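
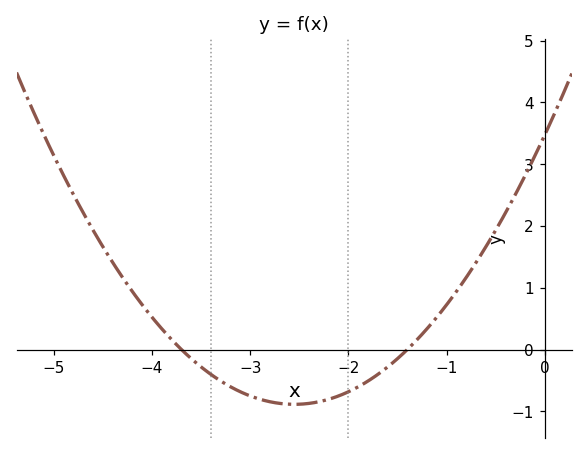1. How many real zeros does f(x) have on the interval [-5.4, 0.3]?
2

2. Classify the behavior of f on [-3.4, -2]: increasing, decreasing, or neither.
neither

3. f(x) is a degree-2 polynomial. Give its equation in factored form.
y = 0.67(x + 3.7)(x + 1.4)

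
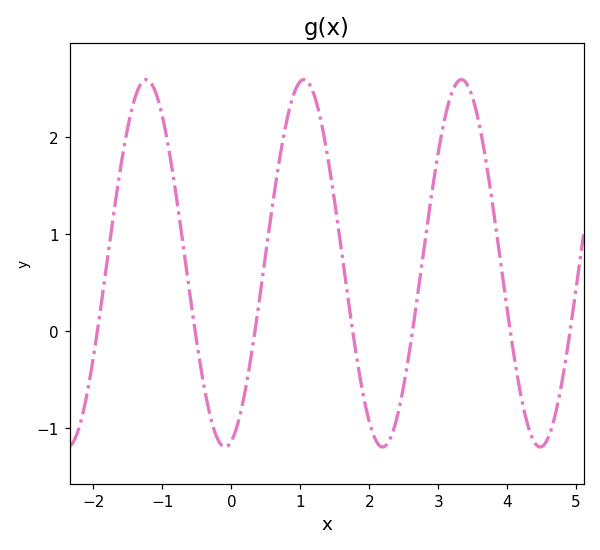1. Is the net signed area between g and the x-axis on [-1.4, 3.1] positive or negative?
positive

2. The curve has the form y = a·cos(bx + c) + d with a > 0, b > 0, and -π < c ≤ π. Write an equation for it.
y = 1.89cos(2.75x - 2.89) + 0.7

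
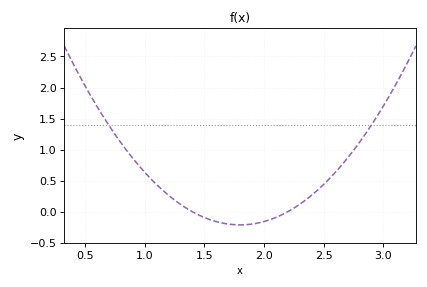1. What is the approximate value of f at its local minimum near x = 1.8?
-0.2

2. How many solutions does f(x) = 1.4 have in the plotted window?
2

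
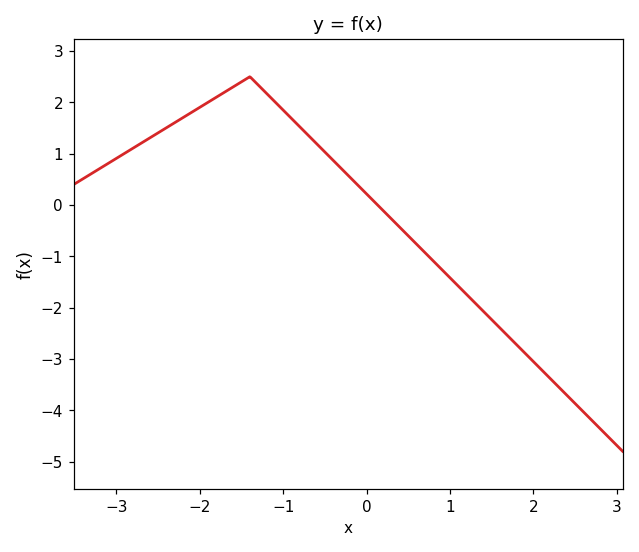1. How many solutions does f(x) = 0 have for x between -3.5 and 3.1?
1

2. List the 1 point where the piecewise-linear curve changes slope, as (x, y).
(-1.4, 2.5)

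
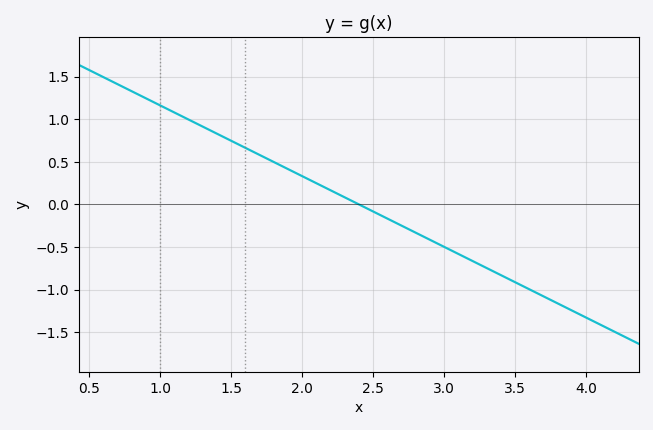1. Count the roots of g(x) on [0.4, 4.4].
1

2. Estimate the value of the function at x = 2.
0.332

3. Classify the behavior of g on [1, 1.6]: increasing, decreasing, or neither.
decreasing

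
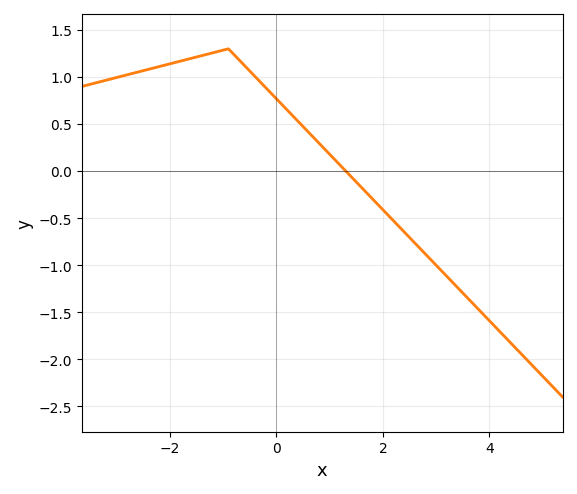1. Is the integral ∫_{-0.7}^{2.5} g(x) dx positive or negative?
positive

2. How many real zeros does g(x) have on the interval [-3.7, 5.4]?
1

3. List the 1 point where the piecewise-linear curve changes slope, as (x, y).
(-0.9, 1.3)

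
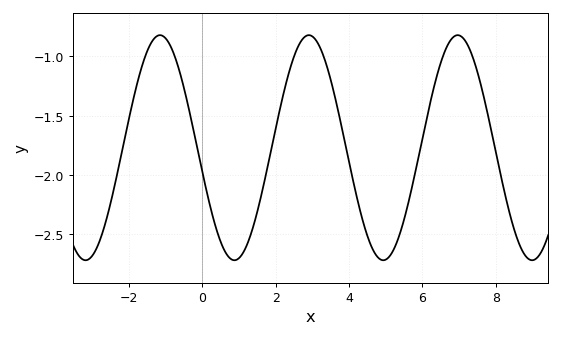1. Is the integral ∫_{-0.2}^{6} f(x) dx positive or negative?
negative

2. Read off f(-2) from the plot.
-1.55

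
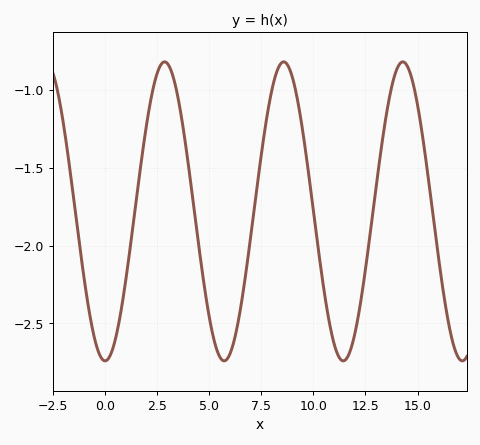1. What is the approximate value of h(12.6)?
-2.05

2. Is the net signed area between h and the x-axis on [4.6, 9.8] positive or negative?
negative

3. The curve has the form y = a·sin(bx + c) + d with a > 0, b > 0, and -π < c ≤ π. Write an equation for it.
y = 0.96sin(1.1x - 1.6) - 1.78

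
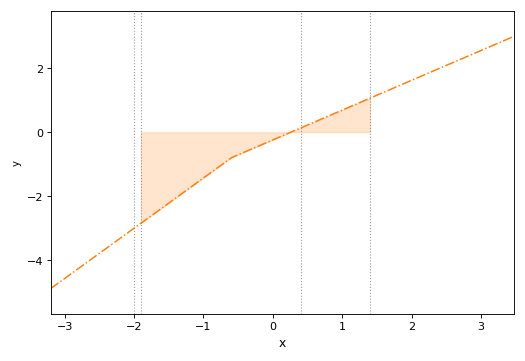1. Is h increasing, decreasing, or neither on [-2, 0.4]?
increasing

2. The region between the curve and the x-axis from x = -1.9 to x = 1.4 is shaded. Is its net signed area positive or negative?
negative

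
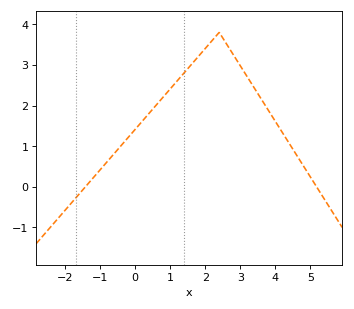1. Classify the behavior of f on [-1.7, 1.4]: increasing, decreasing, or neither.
increasing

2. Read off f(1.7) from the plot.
3.1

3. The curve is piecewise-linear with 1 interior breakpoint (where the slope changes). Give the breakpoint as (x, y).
(2.4, 3.8)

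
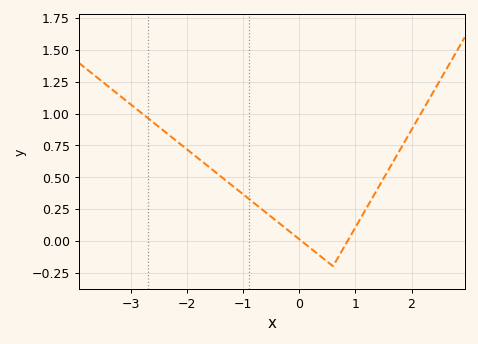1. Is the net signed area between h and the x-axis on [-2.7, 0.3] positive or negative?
positive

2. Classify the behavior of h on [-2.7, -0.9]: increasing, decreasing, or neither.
decreasing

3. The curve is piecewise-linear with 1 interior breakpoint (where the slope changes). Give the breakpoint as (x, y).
(0.6, -0.2)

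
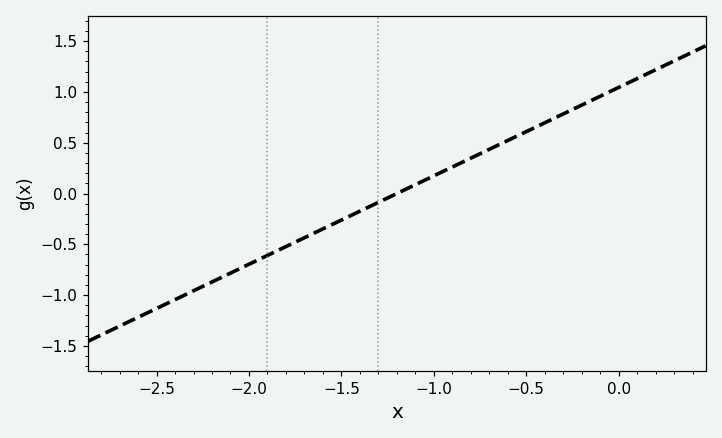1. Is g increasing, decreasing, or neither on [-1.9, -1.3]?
increasing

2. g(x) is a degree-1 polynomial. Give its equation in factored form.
y = 0.87(x + 1.2)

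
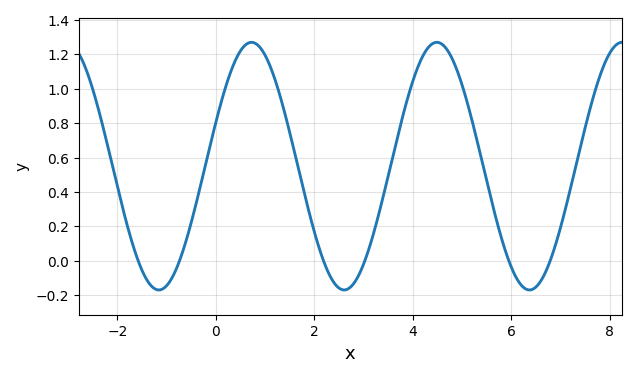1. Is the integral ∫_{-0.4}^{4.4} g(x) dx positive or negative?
positive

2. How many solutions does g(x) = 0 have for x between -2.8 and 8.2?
6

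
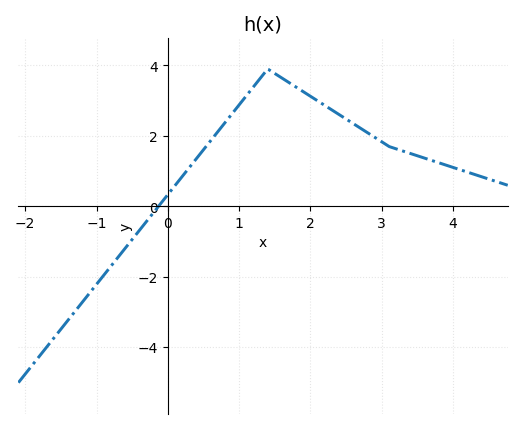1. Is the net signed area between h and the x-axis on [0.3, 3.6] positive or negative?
positive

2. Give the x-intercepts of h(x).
-0.1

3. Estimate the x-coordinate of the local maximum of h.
1.4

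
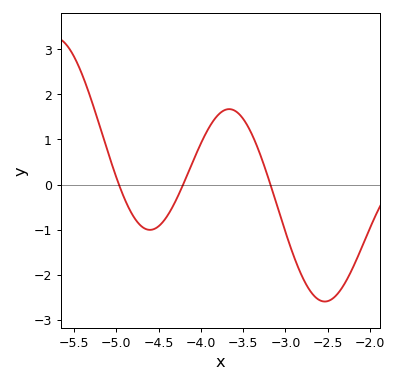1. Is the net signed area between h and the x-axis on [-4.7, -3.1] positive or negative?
positive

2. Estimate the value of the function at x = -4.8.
-0.7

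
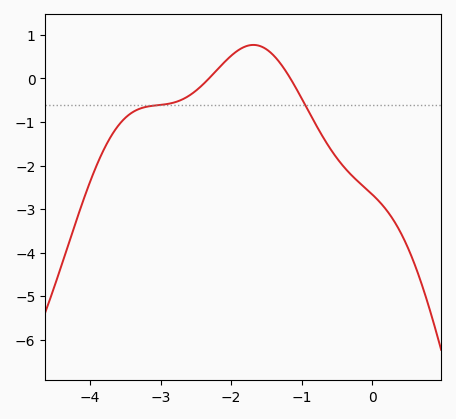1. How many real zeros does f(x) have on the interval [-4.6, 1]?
2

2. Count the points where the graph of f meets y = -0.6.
2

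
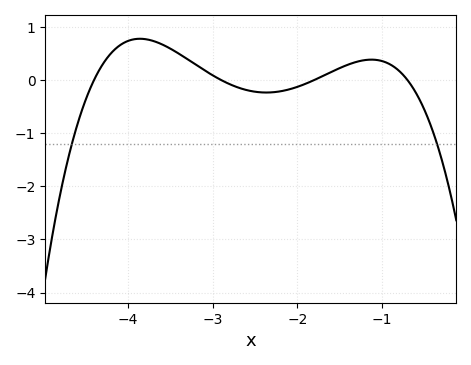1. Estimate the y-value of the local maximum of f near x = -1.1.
0.4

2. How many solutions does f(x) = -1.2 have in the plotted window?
2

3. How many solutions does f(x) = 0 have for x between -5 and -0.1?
4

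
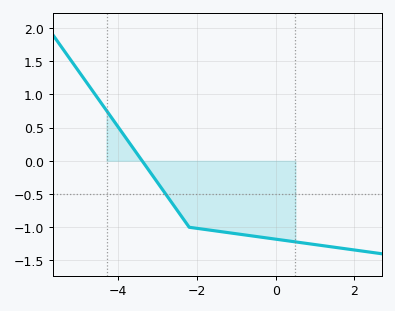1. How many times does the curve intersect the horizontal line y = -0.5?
1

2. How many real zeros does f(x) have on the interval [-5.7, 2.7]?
1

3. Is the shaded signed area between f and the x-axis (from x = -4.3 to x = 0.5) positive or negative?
negative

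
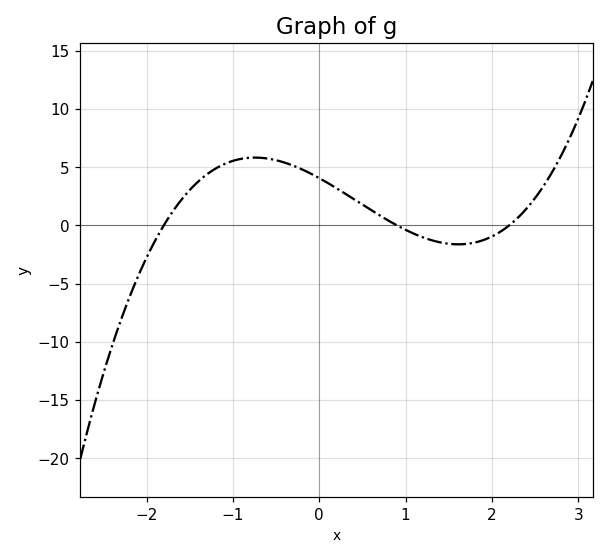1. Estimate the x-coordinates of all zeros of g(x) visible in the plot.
-1.8, 0.9, 2.2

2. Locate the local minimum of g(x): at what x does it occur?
1.6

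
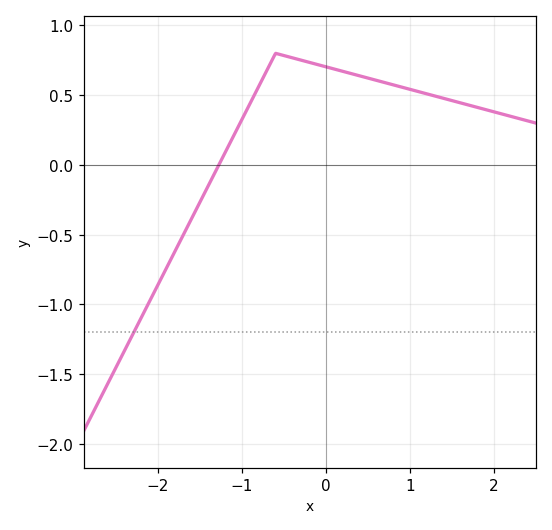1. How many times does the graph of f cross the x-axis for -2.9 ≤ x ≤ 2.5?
1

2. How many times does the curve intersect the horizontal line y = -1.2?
1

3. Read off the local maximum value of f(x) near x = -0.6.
0.8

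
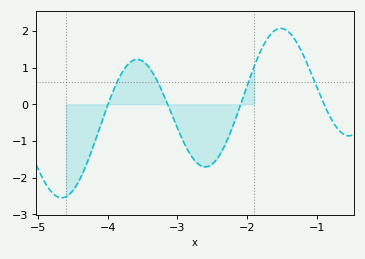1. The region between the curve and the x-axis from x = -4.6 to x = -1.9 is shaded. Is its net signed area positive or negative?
negative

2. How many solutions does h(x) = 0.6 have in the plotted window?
4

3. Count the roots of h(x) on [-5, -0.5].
4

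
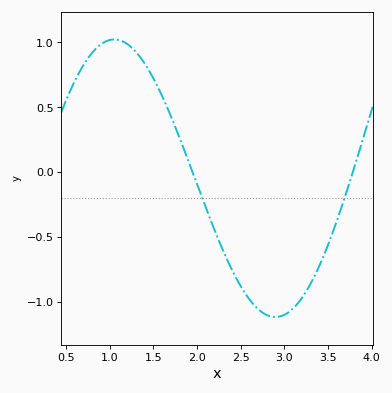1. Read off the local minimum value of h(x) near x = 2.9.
-1.12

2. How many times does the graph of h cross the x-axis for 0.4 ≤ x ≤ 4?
2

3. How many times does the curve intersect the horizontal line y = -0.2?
2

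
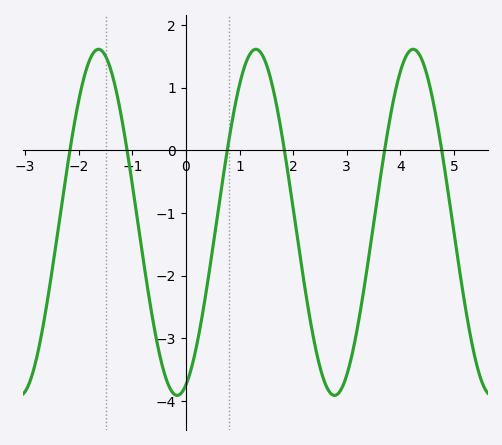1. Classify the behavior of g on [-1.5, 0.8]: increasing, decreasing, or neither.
neither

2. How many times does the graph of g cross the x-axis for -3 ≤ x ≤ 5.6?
6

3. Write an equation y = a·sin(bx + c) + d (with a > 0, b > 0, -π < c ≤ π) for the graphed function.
y = 2.76sin(2.14x - 1.22) - 1.15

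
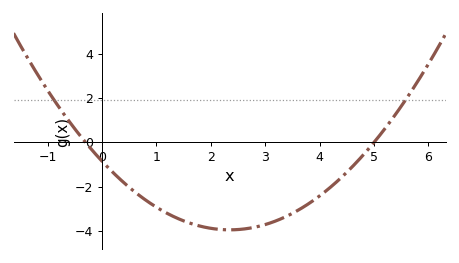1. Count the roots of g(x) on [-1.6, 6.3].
2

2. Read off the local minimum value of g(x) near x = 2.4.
-4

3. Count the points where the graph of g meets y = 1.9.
2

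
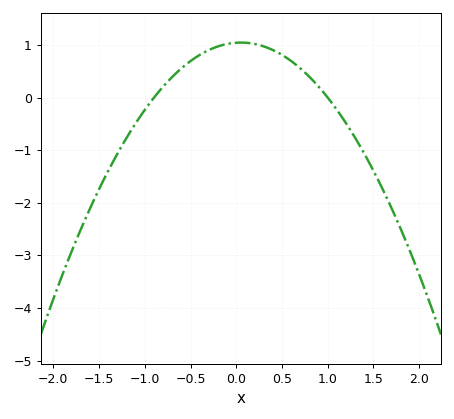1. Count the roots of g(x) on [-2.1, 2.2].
2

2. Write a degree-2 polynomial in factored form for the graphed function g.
y = -1.16(x + 0.9)(x - 1)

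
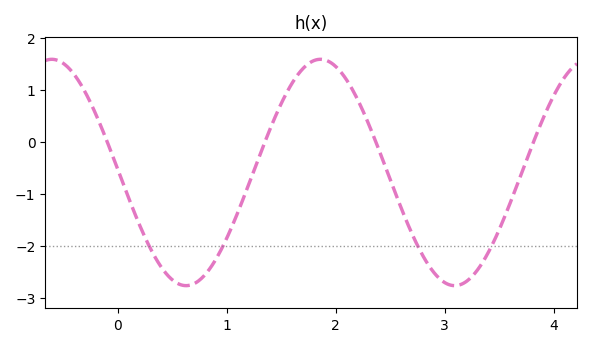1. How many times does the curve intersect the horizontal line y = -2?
4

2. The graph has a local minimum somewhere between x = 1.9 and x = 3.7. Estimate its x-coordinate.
3.09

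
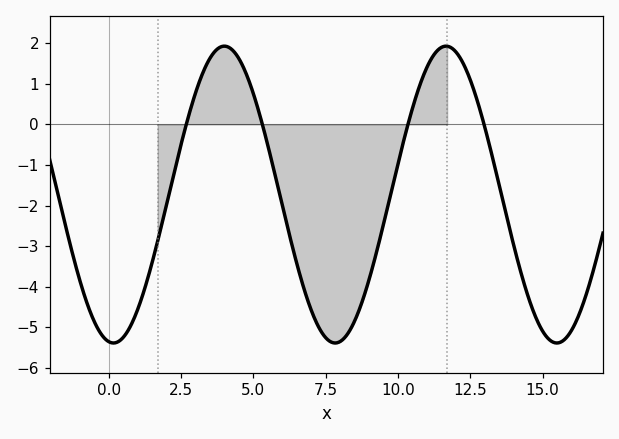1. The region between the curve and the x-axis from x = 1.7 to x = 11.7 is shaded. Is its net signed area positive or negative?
negative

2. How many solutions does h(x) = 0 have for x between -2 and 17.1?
4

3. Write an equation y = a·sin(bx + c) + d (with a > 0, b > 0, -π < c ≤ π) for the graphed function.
y = 3.66sin(0.82x - 1.7) - 1.73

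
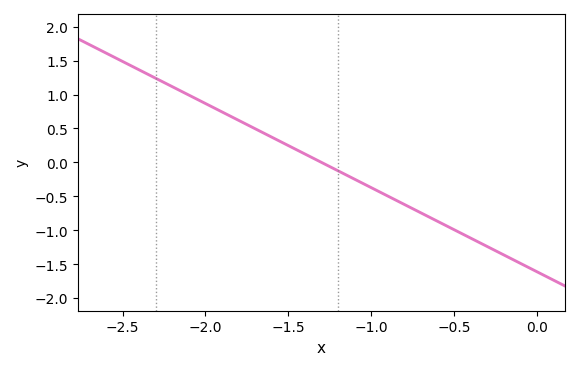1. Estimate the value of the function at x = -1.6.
0.35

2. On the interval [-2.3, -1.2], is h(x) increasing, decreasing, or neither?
decreasing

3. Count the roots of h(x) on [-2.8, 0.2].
1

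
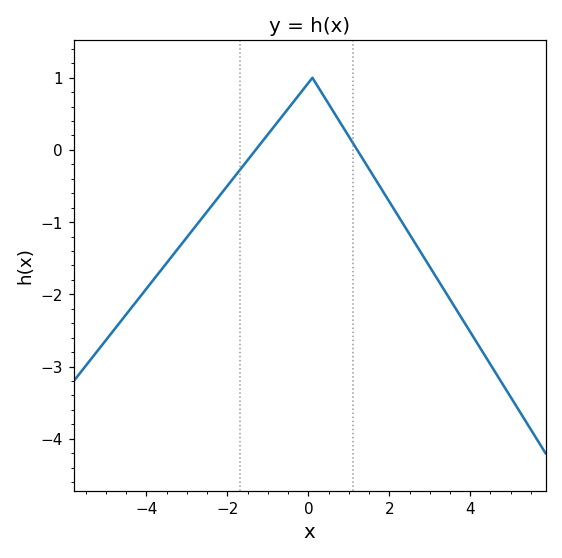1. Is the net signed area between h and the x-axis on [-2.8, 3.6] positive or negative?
negative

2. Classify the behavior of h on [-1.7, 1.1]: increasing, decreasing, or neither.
neither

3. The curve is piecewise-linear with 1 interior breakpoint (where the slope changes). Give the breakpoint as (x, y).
(0.1, 1)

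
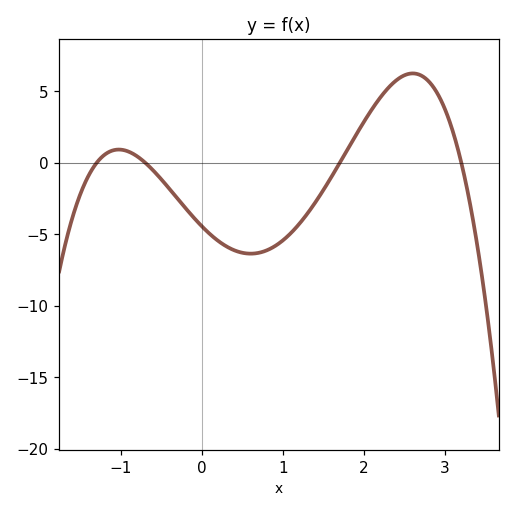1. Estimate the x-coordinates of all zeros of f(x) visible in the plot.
-1.3, -0.7, 1.7, 3.2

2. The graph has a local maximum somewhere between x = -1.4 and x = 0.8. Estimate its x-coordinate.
-1.03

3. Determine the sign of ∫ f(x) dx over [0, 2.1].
negative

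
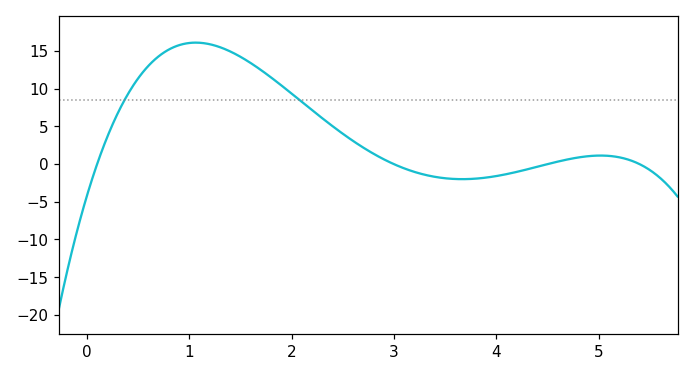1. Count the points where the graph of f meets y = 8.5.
2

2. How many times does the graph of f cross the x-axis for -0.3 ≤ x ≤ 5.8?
4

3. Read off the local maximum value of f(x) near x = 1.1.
16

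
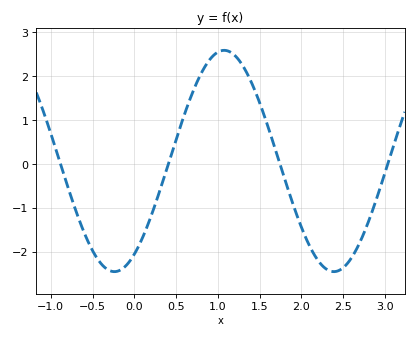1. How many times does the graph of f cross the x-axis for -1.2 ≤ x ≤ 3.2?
4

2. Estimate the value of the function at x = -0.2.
-2.44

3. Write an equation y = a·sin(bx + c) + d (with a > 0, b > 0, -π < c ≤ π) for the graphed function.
y = 2.52sin(2.39x - 1) + 0.07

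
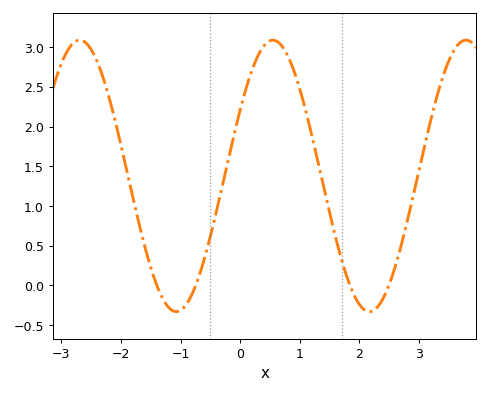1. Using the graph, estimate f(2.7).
0.5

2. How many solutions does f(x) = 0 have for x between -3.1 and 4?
4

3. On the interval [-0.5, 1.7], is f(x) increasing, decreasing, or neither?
neither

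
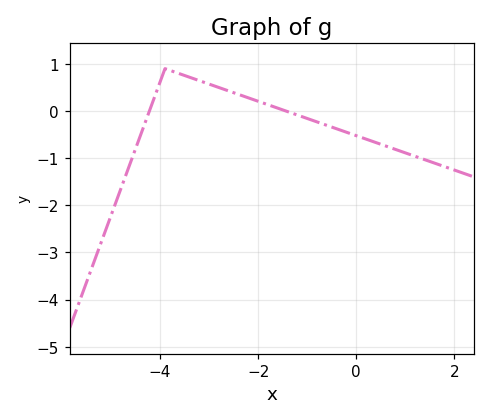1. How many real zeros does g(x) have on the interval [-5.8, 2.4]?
2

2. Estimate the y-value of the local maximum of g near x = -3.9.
0.9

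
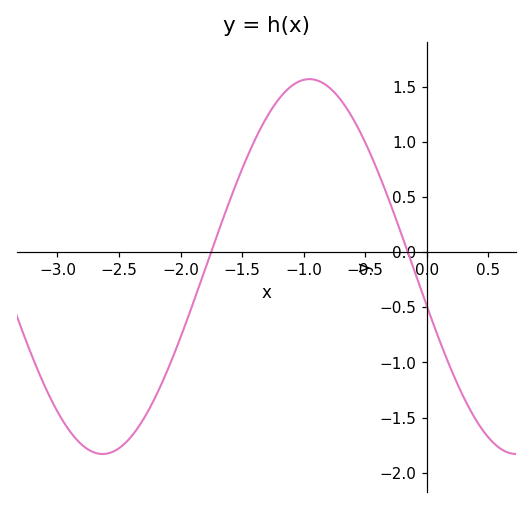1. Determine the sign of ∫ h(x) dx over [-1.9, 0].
positive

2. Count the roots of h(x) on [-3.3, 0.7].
2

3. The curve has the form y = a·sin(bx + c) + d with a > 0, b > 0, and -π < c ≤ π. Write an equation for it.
y = 1.7sin(1.9x - 2.9) - 0.13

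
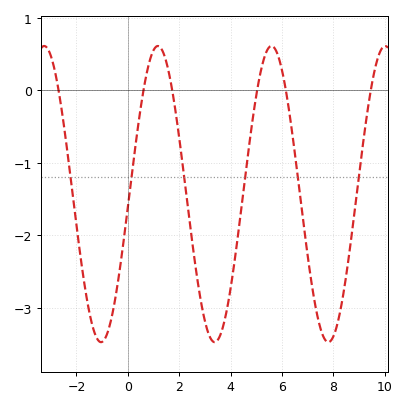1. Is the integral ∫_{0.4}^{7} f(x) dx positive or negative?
negative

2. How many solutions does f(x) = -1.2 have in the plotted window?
6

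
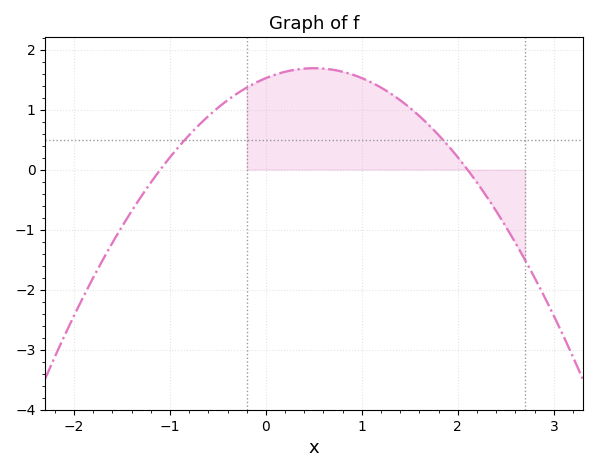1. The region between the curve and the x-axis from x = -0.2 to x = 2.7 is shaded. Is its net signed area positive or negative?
positive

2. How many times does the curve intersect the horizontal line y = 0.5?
2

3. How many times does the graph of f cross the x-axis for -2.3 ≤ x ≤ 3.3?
2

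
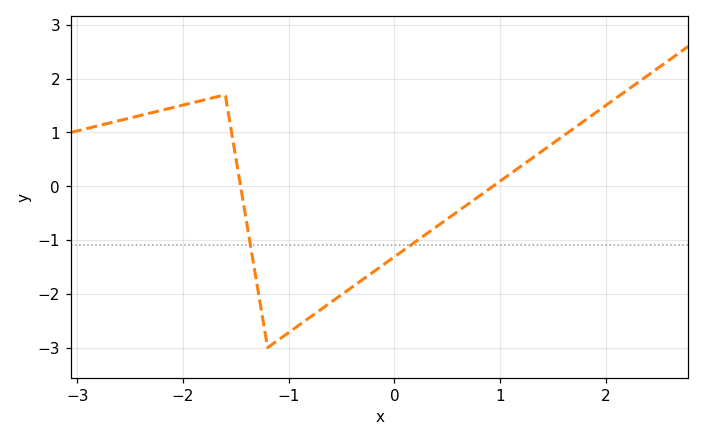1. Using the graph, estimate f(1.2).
0.4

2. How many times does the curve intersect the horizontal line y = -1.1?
2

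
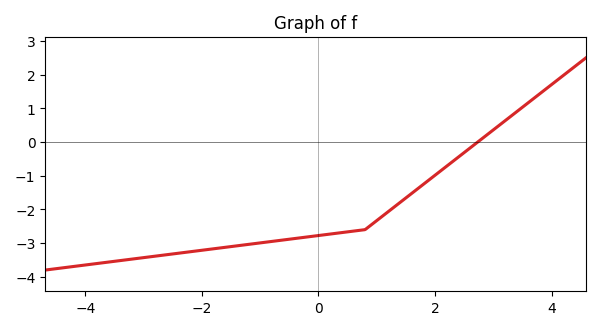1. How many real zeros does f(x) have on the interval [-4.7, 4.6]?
1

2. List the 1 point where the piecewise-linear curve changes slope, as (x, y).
(0.8, -2.6)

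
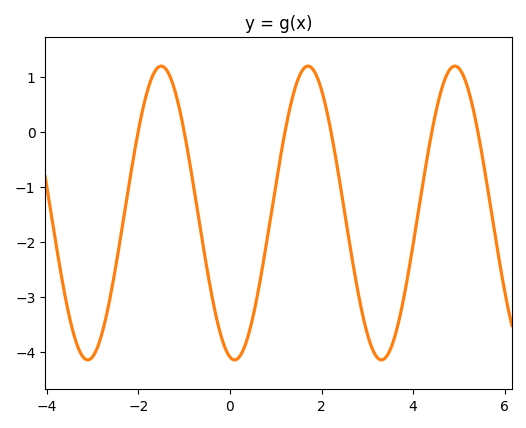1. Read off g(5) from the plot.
1.2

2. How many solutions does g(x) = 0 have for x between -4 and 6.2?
6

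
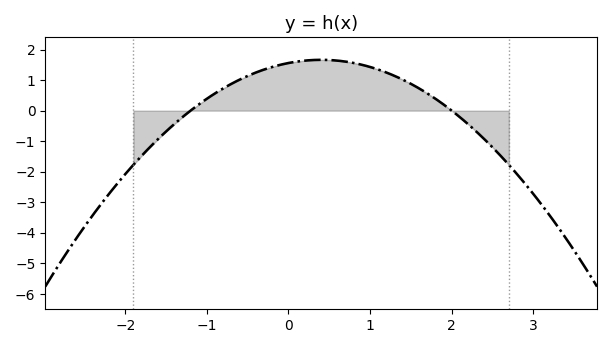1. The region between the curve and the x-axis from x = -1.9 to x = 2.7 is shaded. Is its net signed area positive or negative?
positive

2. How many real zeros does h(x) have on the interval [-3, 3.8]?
2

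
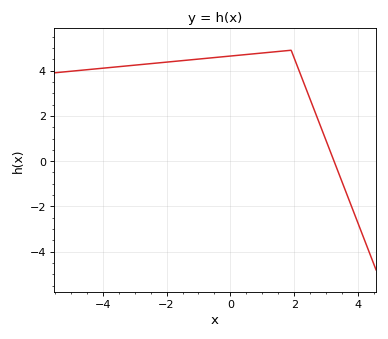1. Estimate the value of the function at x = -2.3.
4.33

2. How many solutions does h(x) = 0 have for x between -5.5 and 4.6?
1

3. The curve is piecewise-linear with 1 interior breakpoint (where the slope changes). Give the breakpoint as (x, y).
(1.9, 4.9)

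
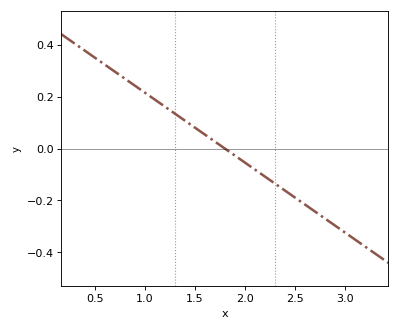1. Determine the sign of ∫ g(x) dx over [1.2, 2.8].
negative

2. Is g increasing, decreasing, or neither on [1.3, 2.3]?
decreasing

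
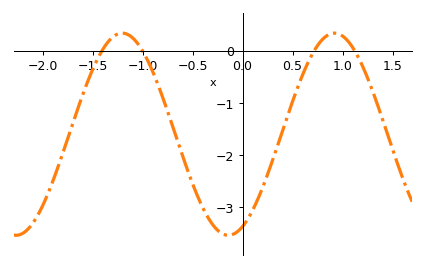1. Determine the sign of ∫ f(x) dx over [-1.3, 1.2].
negative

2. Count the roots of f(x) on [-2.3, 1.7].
4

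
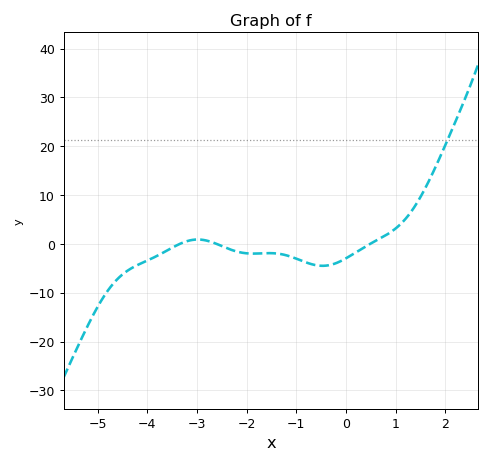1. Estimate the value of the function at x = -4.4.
-5.48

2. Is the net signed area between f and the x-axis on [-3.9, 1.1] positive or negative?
negative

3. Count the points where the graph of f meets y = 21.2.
1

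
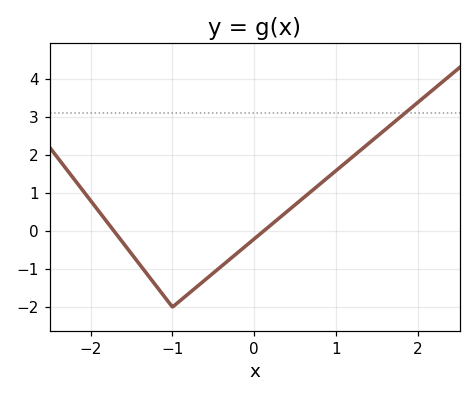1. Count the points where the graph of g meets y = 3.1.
1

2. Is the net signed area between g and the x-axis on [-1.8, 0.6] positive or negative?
negative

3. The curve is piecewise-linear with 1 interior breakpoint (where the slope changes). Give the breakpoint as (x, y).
(-1, -2)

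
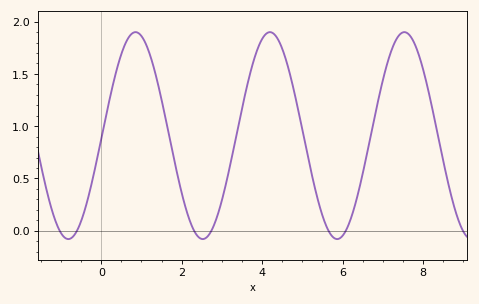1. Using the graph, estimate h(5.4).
0.25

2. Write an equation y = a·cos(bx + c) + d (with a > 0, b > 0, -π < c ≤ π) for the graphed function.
y = 0.99cos(1.9x - 1.6) + 0.91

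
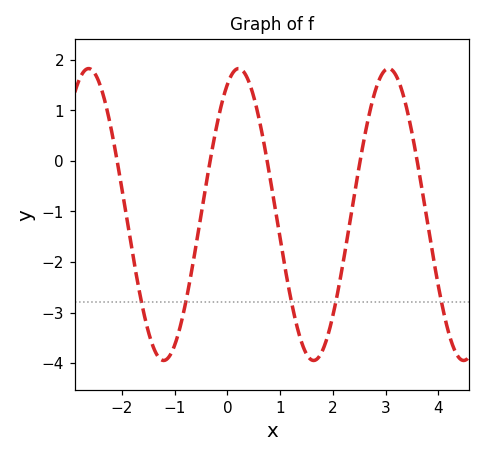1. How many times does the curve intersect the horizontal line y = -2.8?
5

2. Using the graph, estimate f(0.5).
1.27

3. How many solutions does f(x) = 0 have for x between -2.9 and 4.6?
5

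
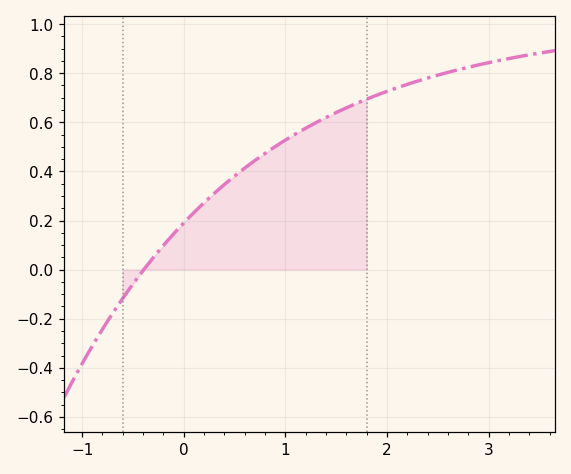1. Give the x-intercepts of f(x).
-0.393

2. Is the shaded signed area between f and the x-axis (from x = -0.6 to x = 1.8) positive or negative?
positive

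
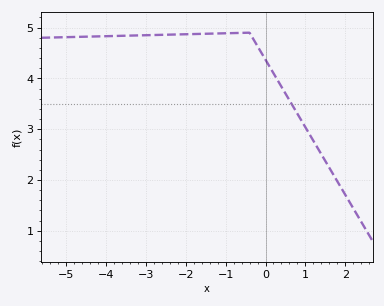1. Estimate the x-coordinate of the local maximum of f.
-0.401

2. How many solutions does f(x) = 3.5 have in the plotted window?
1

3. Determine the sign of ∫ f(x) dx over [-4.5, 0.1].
positive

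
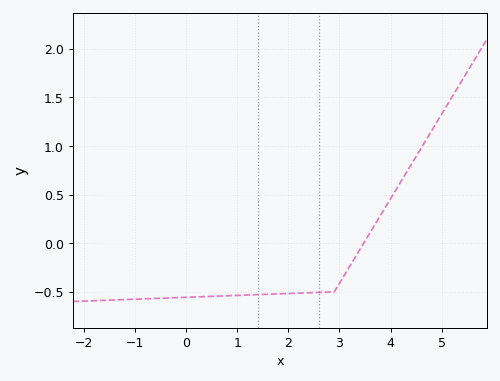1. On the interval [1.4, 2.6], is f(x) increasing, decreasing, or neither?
increasing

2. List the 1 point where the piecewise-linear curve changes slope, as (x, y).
(2.9, -0.5)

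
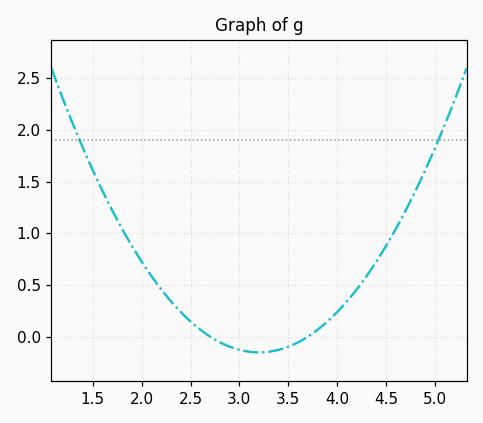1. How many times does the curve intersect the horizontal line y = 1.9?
2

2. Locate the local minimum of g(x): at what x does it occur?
3.2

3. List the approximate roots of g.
2.7, 3.7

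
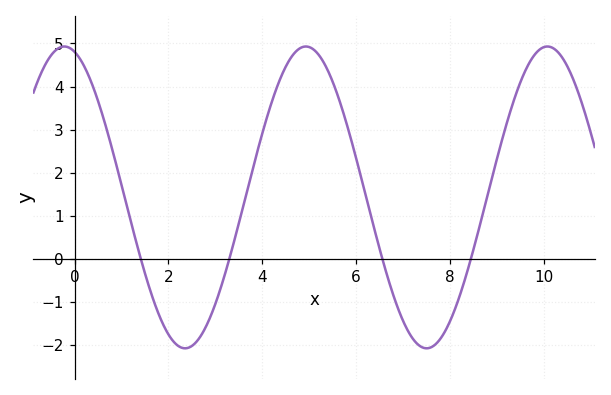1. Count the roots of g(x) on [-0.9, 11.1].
4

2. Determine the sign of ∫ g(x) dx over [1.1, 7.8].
positive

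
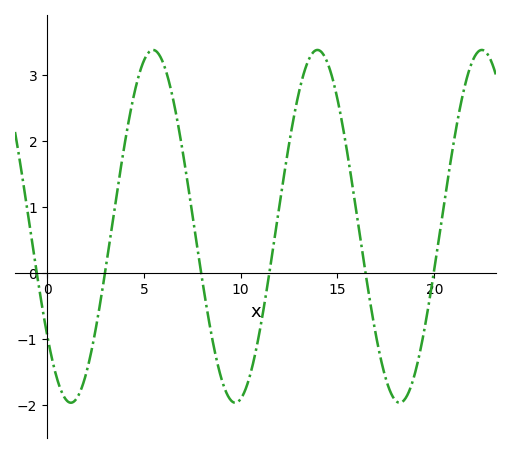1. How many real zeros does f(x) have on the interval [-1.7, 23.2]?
6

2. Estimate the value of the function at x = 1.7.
-1.8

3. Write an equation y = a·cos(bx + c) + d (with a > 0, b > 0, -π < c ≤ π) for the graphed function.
y = 2.67cos(0.74x + 2.2) + 0.71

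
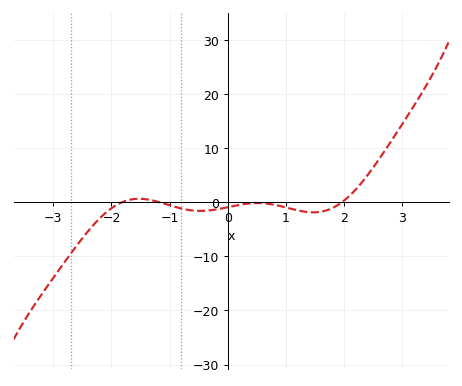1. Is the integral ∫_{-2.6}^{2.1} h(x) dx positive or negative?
negative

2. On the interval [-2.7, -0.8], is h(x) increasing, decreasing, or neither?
neither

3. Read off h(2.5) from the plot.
6.52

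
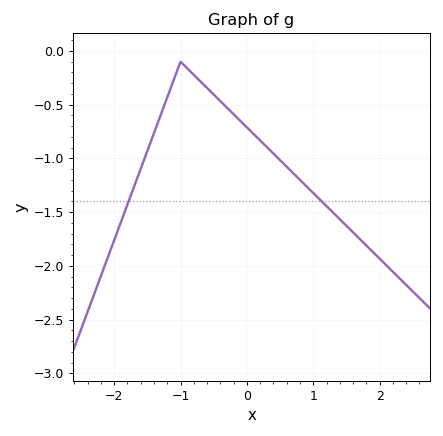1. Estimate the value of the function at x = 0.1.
-0.75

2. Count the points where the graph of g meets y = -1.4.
2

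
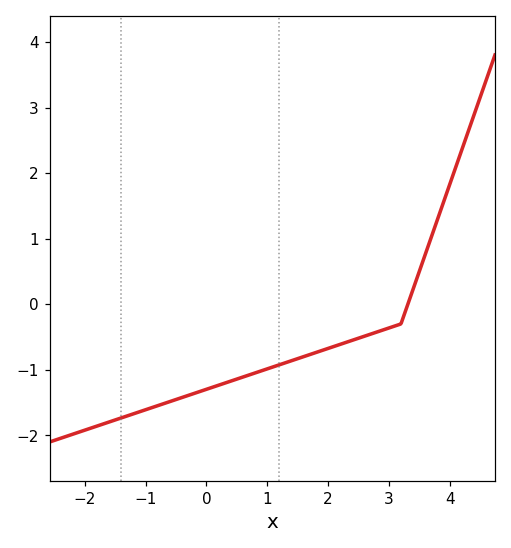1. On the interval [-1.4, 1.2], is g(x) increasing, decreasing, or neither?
increasing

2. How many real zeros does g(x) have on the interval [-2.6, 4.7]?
1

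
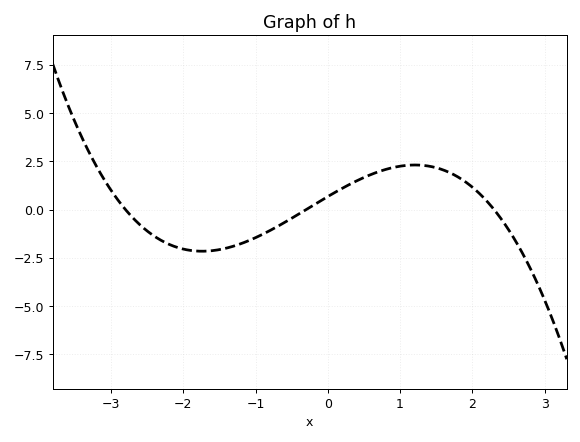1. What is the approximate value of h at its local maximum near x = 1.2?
2.4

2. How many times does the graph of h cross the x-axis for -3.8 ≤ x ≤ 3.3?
3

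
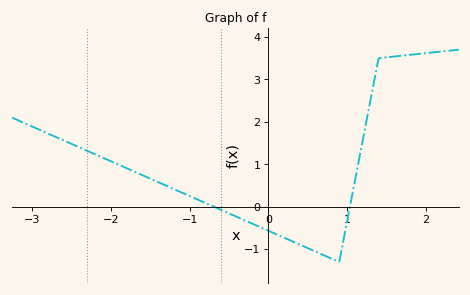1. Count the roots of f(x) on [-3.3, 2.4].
2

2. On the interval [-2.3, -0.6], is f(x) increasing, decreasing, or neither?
decreasing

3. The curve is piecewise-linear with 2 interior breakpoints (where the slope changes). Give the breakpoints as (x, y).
(0.9, -1.3); (1.4, 3.5)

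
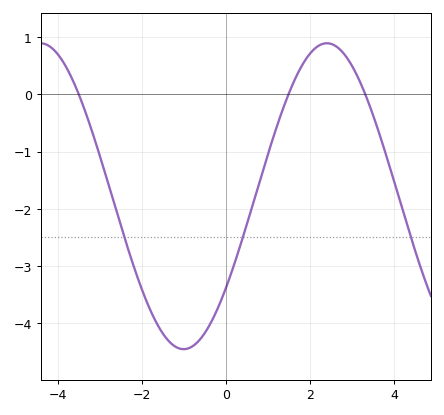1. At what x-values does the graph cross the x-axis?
-3.51, 1.49, 3.32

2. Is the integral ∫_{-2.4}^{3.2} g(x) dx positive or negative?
negative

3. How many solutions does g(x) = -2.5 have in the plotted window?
3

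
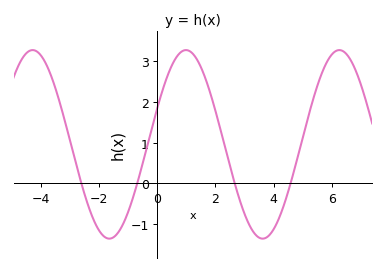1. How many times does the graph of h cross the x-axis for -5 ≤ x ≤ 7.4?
4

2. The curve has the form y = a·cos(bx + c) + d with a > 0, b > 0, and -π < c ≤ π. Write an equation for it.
y = 2.32cos(1.19x - 1.17) + 0.96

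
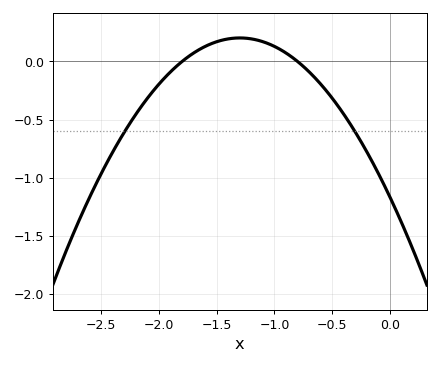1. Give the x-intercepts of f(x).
-1.8, -0.8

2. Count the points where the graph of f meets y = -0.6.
2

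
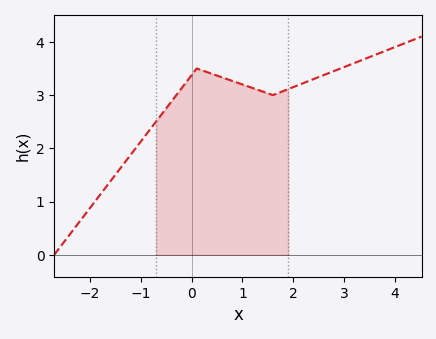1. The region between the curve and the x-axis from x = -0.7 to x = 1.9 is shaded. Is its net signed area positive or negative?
positive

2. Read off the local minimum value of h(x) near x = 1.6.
3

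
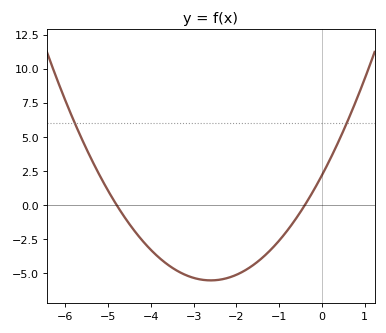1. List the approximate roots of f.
-4.8, -0.4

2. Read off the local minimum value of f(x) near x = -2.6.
-5.6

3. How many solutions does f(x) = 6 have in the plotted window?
2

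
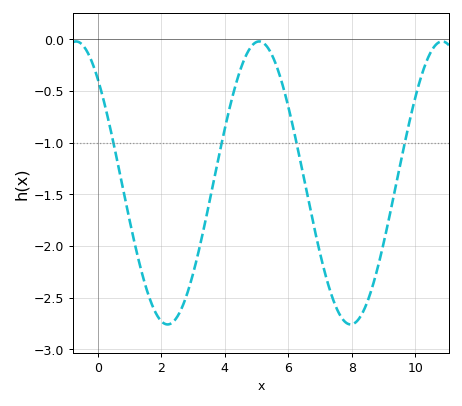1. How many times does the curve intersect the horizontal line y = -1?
4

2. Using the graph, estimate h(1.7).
-2.55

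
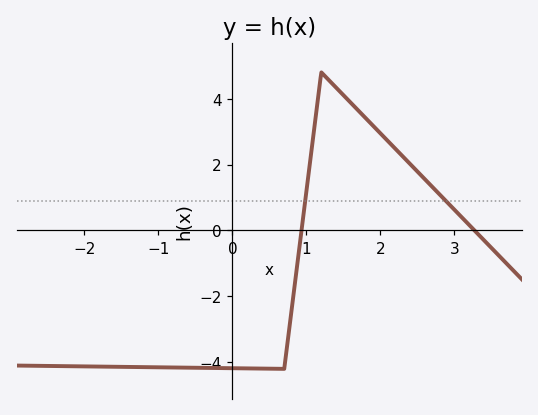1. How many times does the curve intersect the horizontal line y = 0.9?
2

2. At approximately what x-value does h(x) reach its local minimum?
0.698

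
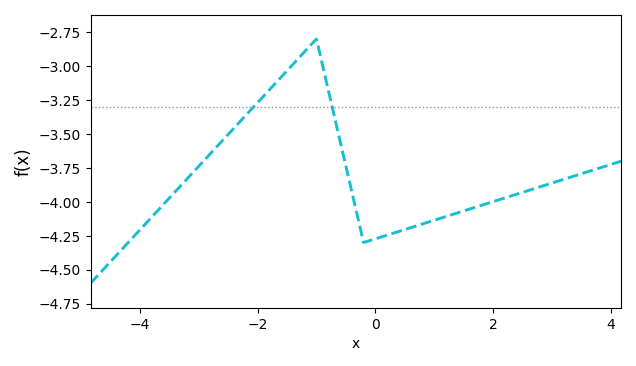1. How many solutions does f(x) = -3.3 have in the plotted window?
2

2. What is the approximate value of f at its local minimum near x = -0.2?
-4.3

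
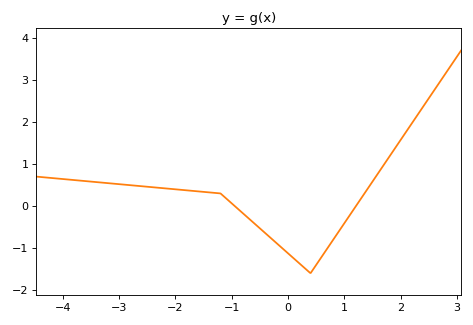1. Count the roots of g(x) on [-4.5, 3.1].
2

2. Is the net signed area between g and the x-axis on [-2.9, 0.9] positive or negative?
negative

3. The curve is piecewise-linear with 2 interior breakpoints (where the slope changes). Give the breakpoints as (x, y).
(-1.2, 0.3); (0.4, -1.6)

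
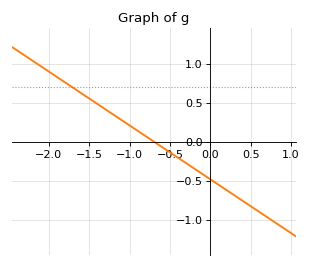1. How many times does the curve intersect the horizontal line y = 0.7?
1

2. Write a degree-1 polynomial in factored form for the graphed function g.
y = -0.69(x + 0.7)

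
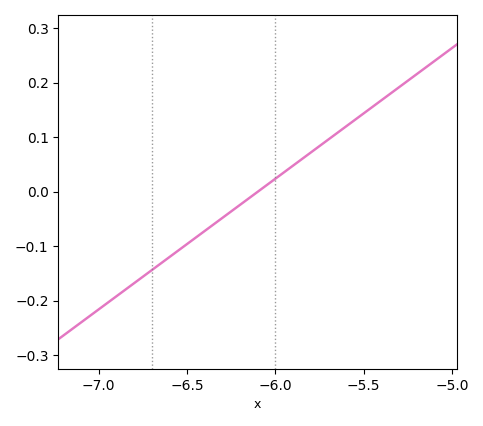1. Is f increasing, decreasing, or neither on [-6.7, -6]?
increasing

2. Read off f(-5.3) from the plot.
0.19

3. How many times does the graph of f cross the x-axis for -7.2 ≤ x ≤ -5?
1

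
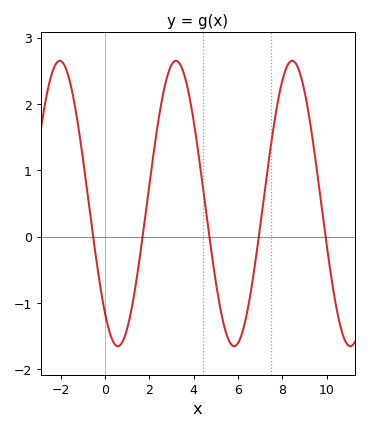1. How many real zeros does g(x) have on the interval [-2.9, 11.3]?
5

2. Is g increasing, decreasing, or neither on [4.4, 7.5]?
neither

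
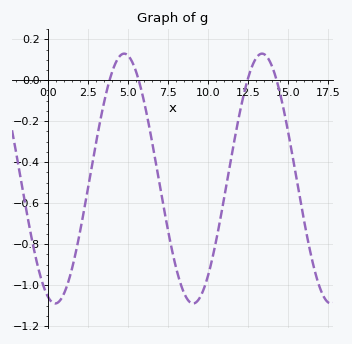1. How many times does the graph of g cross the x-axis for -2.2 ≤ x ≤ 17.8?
4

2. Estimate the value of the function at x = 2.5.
-0.526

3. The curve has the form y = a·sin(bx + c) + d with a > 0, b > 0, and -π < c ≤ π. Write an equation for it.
y = 0.61sin(0.73x - 1.9) - 0.48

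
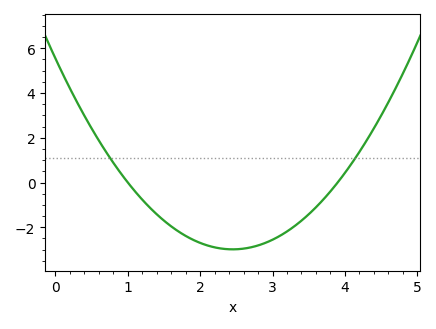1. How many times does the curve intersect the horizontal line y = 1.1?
2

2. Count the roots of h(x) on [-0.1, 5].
2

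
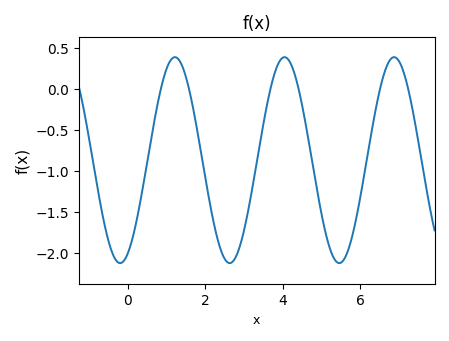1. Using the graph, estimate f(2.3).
-1.8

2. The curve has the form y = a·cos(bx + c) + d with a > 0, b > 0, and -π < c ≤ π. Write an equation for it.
y = 1.26cos(2.22x - 2.7) - 0.87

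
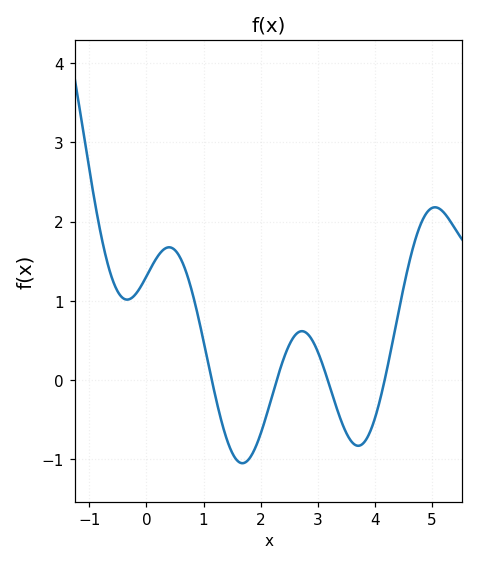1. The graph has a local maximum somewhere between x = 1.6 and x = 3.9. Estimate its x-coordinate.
2.72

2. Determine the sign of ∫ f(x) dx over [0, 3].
positive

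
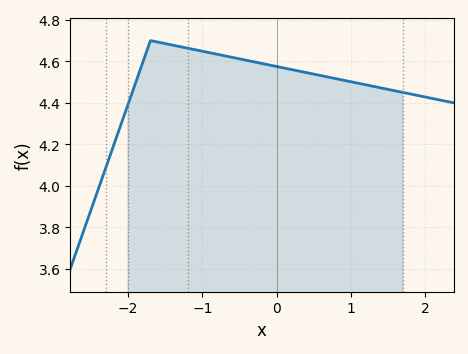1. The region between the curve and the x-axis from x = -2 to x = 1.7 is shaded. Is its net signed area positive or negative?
positive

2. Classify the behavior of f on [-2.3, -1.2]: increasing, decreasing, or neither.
neither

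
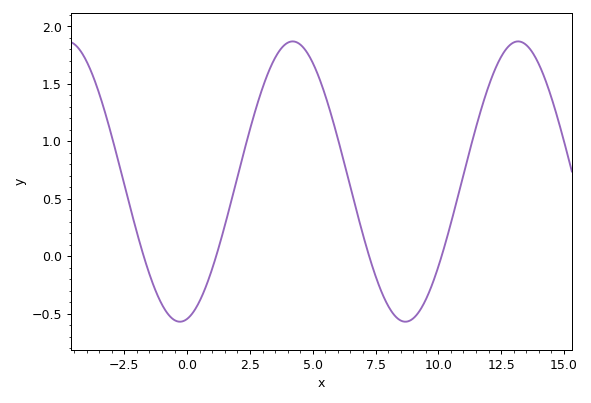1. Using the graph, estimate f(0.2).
-0.5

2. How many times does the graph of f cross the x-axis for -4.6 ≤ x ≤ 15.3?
4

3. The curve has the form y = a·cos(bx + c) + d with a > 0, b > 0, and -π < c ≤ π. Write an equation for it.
y = 1.22cos(0.7x - 2.9) + 0.65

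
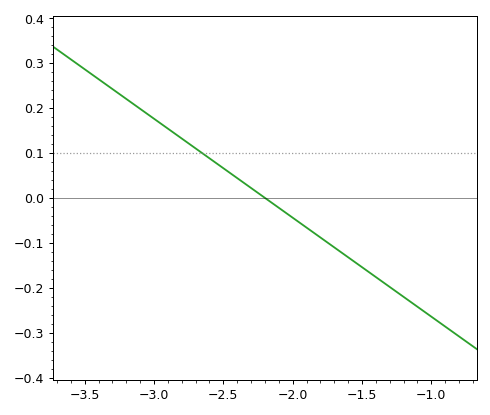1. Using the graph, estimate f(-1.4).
-0.176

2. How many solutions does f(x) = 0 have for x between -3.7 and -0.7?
1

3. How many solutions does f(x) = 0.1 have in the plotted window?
1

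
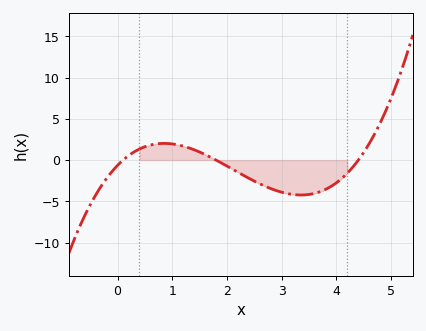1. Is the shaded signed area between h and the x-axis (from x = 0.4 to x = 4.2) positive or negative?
negative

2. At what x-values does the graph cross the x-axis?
0.1, 1.8, 4.4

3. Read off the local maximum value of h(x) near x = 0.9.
2.02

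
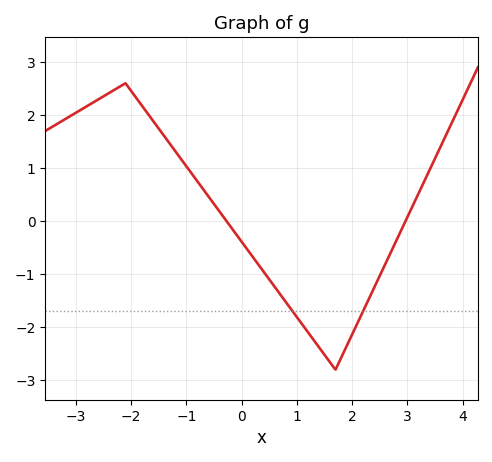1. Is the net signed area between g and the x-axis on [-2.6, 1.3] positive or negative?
positive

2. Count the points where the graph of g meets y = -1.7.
2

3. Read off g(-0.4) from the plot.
0.2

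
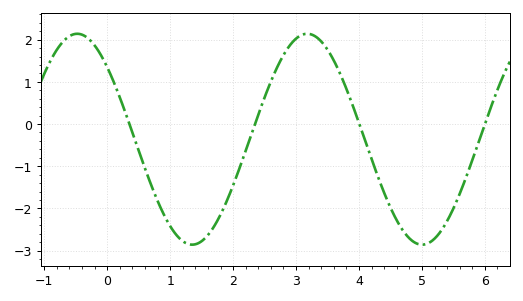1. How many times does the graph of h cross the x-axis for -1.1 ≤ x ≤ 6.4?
4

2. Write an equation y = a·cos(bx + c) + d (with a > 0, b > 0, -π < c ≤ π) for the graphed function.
y = 2.5cos(1.7x + 0.82) - 0.36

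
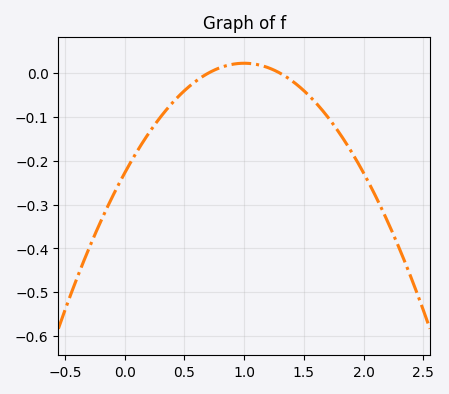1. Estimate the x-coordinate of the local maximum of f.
1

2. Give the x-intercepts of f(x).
0.7, 1.3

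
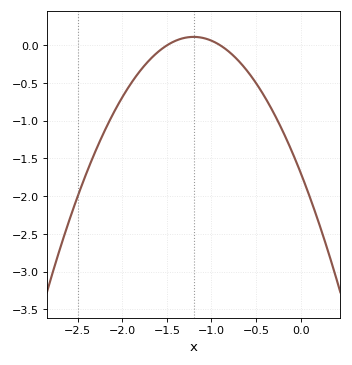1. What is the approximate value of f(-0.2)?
-1.15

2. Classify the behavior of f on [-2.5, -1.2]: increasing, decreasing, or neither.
increasing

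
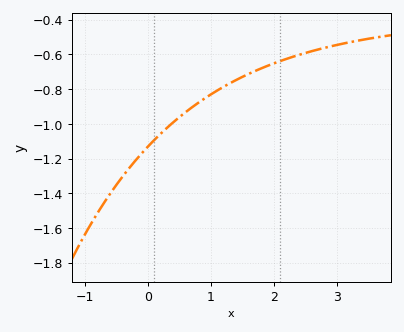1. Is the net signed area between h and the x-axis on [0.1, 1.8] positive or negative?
negative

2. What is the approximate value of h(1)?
-0.83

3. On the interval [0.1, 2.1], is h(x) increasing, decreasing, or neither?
increasing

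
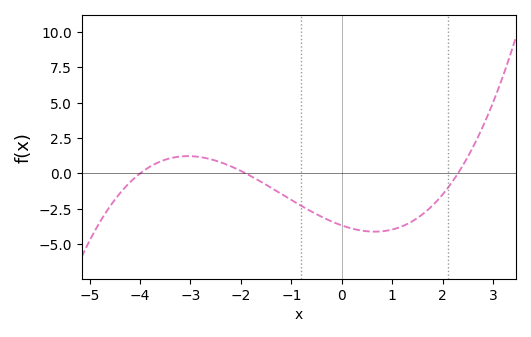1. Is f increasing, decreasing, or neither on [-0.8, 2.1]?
neither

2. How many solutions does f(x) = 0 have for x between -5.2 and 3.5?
3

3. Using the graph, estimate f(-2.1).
0.351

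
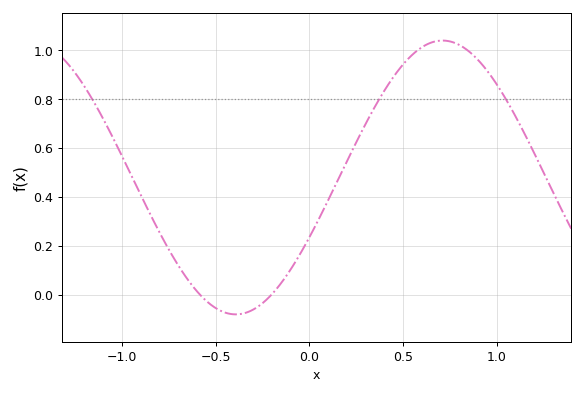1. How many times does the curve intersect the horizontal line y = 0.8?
3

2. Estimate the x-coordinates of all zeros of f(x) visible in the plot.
-0.583, -0.203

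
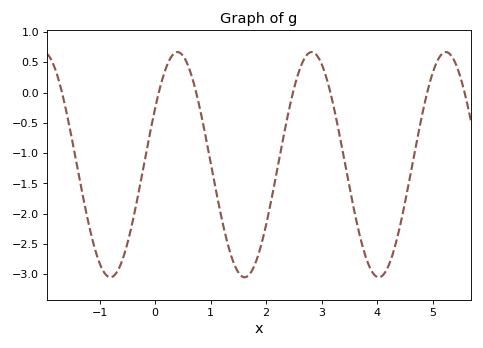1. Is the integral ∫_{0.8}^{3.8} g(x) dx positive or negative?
negative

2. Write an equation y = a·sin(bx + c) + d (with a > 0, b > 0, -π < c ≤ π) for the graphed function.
y = 1.86sin(2.6x + 0.522) - 1.19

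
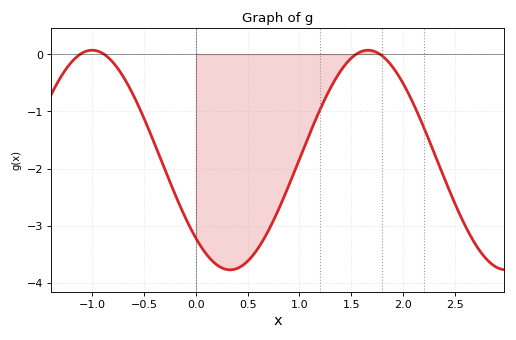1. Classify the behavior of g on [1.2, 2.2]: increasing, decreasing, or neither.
neither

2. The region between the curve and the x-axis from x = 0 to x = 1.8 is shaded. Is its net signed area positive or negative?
negative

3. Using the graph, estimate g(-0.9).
0.017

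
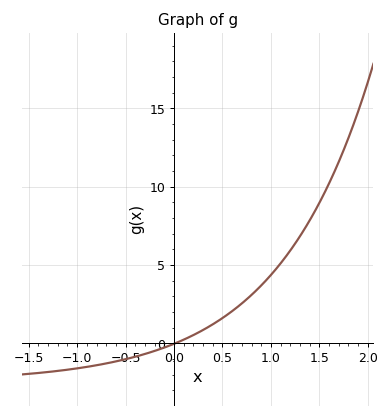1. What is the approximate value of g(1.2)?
6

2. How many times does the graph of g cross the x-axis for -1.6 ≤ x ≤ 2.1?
1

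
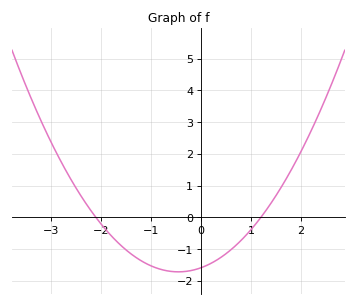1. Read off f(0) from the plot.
-1.59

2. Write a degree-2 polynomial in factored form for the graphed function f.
y = 0.63(x + 2.1)(x - 1.2)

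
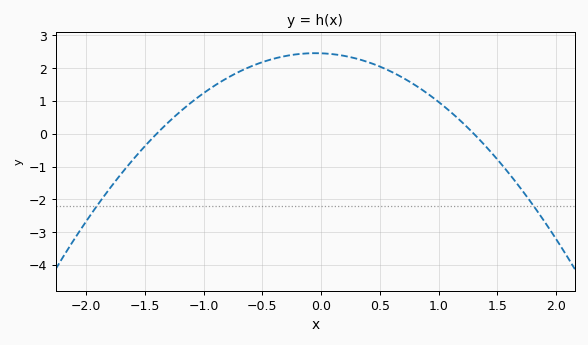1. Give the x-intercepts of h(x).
-1.4, 1.3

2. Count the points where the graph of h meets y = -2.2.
2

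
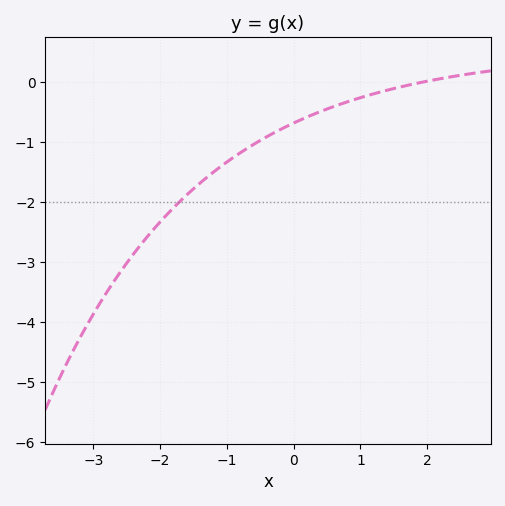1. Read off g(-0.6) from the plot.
-1.04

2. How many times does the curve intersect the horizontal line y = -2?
1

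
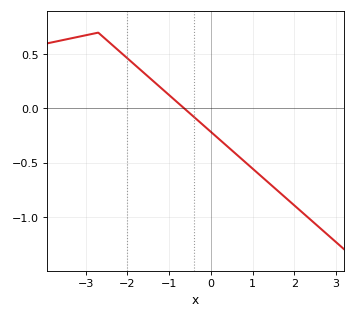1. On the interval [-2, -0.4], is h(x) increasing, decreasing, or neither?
decreasing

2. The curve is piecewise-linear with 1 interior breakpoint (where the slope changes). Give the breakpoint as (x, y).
(-2.7, 0.7)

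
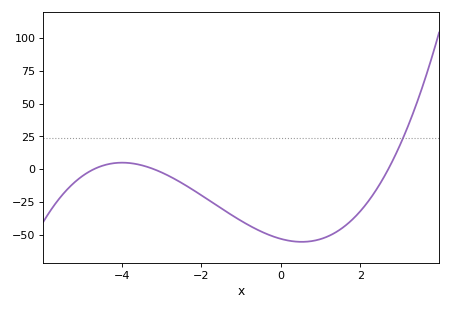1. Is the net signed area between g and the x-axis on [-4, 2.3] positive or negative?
negative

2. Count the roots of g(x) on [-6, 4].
3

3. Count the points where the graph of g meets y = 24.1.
1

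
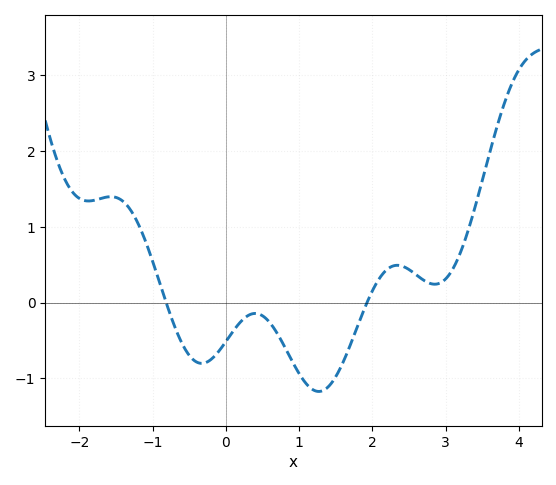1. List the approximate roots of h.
-0.8, 1.9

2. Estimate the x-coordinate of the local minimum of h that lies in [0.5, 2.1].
1.3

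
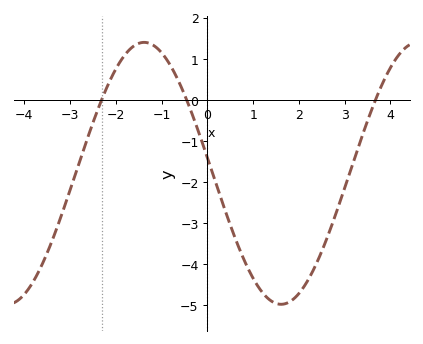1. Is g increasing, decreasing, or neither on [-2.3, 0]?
neither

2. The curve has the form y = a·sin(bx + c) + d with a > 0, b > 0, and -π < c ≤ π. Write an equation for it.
y = 3.19sin(1.05x + 3.02) - 1.79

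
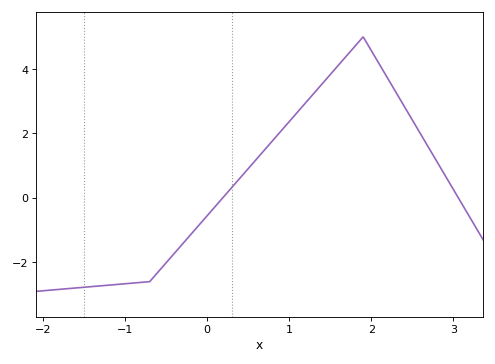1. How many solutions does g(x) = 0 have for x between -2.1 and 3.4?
2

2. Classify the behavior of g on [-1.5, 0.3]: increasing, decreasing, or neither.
increasing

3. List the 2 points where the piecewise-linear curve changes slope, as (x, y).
(-0.7, -2.6); (1.9, 5)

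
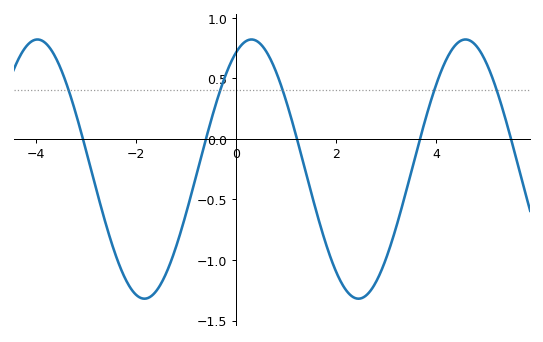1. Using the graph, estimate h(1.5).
-0.447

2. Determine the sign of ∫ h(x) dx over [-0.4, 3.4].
negative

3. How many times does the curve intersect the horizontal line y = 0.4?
5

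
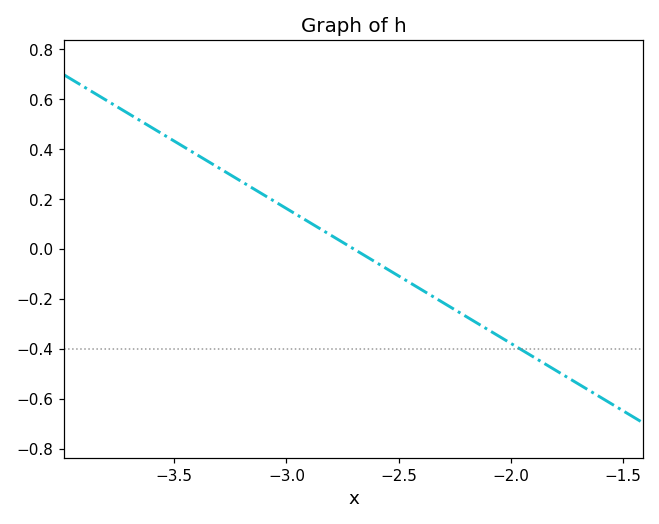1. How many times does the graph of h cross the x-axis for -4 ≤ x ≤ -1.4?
1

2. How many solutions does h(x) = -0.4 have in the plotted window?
1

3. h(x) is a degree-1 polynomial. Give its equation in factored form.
y = -0.54(x + 2.7)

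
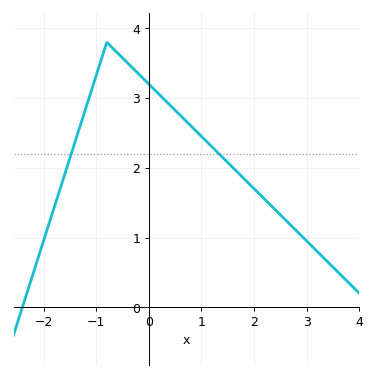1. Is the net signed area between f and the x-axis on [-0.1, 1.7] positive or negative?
positive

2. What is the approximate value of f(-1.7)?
1.7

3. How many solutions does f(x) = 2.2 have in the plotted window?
2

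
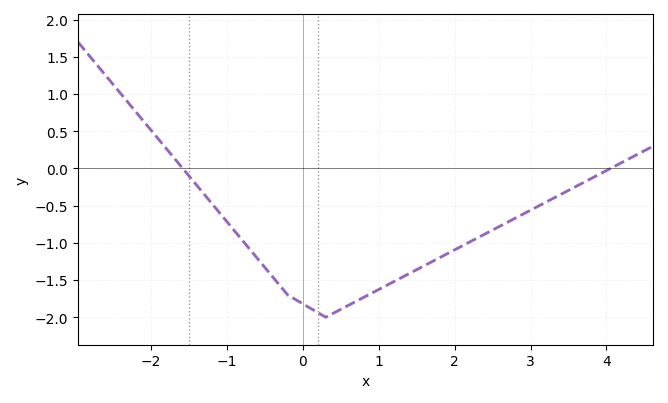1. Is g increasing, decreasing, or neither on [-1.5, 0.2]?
decreasing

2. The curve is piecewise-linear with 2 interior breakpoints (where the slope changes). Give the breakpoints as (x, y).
(-0.2, -1.7); (0.3, -2)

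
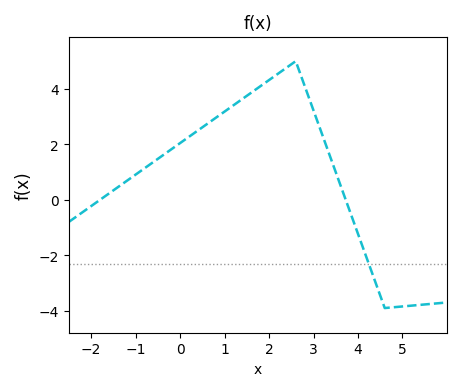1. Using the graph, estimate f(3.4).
1.4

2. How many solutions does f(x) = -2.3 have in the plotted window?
1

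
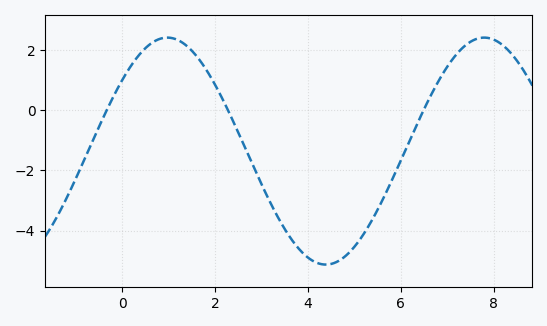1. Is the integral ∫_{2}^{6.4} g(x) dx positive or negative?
negative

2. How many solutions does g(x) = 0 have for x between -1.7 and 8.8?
3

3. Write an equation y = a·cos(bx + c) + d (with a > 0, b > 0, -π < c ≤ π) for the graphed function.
y = 3.77cos(0.92x - 0.89) - 1.36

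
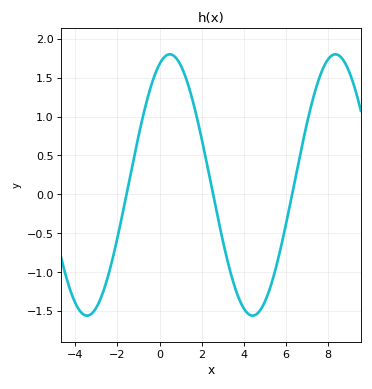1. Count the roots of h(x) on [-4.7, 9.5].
3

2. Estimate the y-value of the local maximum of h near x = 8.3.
1.8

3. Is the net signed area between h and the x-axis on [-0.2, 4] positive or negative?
positive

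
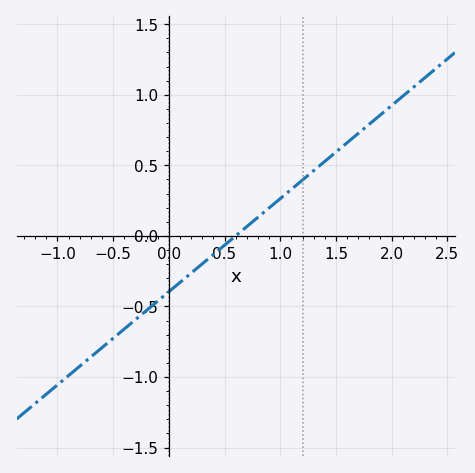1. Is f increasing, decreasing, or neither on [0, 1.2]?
increasing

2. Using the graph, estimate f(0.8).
0.132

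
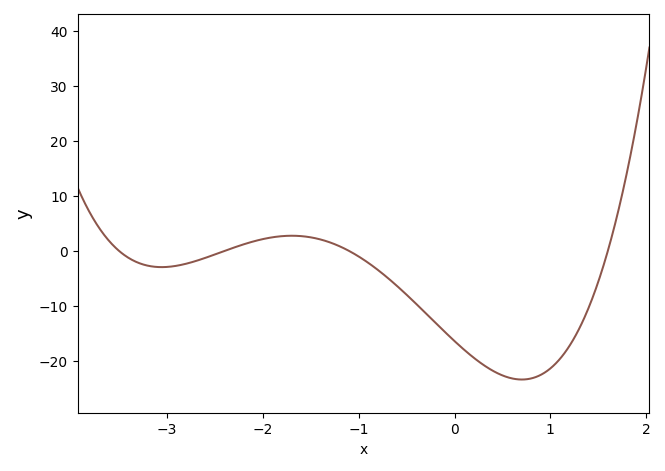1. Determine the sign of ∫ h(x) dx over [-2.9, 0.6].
negative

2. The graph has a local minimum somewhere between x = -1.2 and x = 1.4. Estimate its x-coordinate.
0.7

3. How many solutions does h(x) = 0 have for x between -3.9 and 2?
4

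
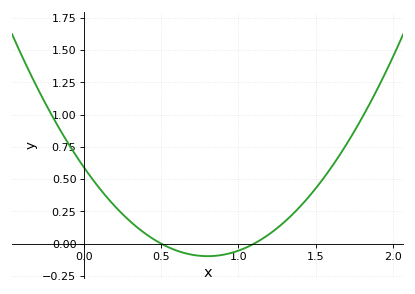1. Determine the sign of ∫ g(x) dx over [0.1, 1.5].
positive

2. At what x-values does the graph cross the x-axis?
0.5, 1.1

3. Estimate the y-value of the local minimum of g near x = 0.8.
-0.096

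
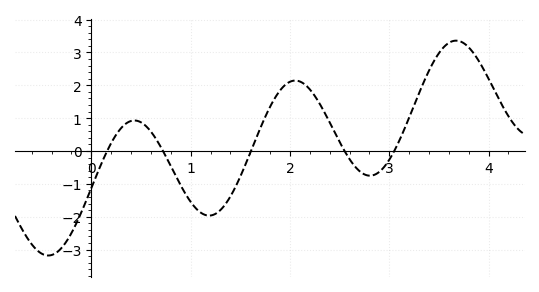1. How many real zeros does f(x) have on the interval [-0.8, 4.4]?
5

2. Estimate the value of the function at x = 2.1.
2.12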